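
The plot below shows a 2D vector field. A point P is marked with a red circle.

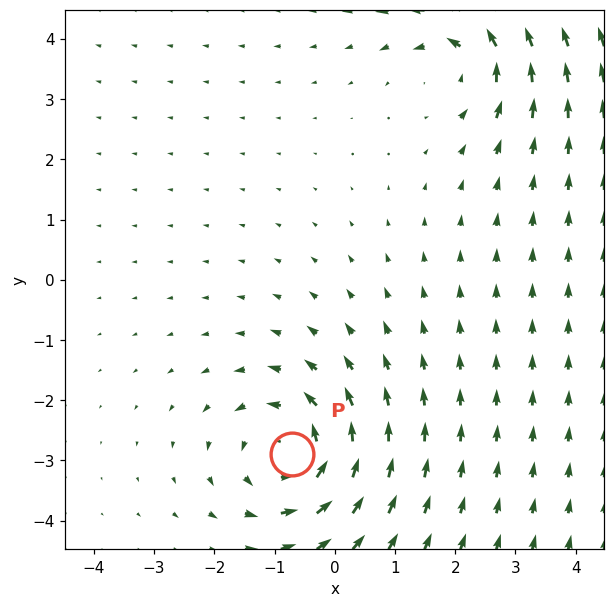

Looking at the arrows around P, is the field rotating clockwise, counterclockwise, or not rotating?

counterclockwise

Near P at (-0.7, -2.9) the arrows circulate counterclockwise. The curl (z-component) there is about +3; positive curl means counterclockwise rotation.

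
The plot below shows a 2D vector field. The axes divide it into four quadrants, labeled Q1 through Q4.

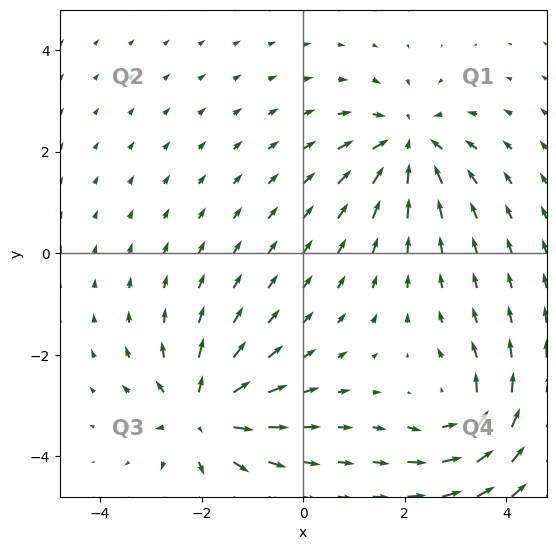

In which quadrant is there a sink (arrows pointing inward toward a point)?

Q1

The sink sits at approximately (2.1, 2.2), which lies in quadrant Q1. The divergence there is about -5, negative as expected for a sink.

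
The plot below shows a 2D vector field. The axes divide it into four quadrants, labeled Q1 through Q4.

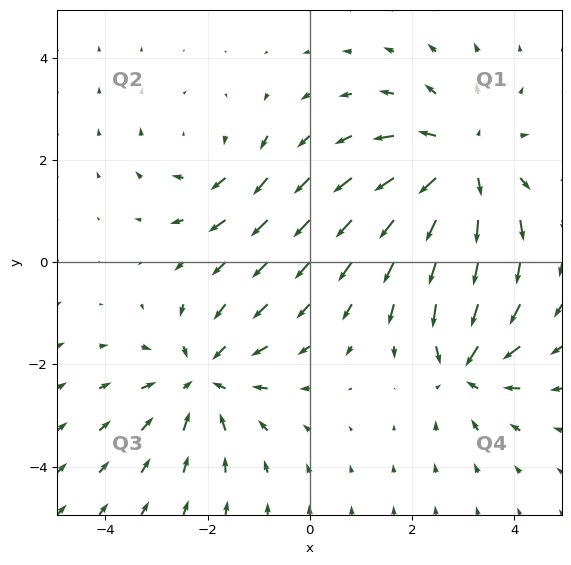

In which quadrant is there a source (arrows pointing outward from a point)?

The source sits at approximately (3.0, 1.9), which lies in quadrant Q1. The divergence there is about +4, positive as expected for a source.

Q1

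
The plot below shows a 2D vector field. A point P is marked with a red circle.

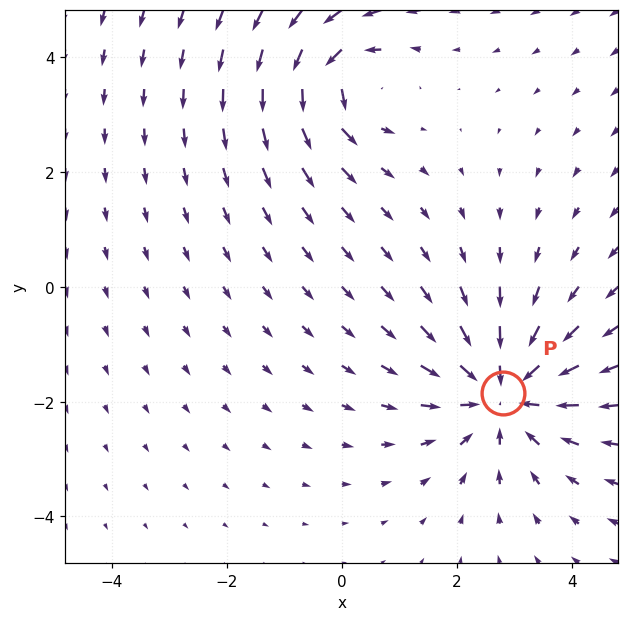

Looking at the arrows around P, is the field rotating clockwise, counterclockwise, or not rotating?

not rotating

Near P at (2.8, -1.9) the arrows show no circulation. The curl there is ≈0.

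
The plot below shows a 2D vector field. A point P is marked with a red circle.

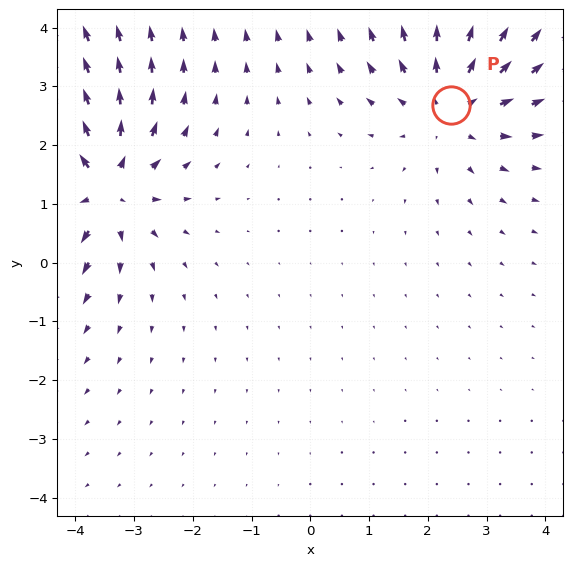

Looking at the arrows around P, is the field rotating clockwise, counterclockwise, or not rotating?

not rotating

Near P at (2.4, 2.7) the arrows show no circulation. The curl there is ≈0.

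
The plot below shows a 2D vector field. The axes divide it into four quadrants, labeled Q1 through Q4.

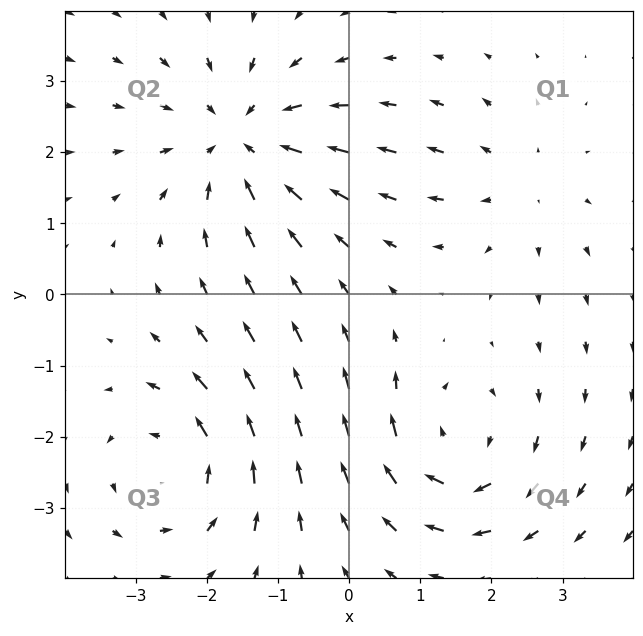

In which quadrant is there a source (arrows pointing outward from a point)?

Q1

The source sits at approximately (2.4, 1.5), which lies in quadrant Q1. The divergence there is about +2, positive as expected for a source.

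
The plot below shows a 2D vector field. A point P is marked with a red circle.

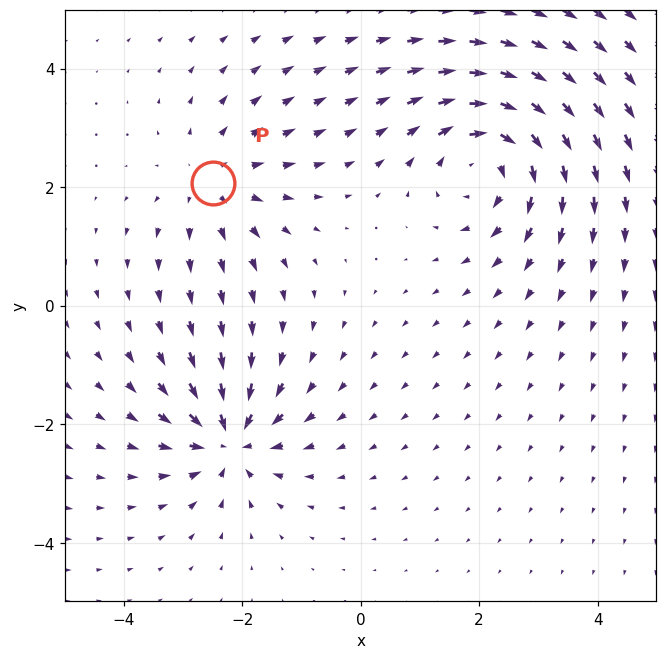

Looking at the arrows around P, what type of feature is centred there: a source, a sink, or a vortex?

At P (-2.5, 2.1) the arrows spread outward. Divergence about +3, curl ≈0 — positive divergence with near-zero curl is a source.

source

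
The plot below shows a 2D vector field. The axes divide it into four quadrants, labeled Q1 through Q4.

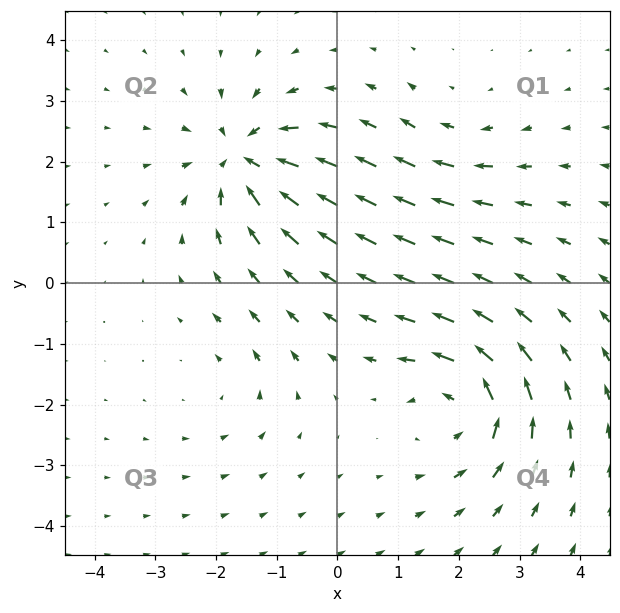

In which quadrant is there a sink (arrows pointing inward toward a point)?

The sink sits at approximately (-1.5, 2.0), which lies in quadrant Q2. The divergence there is about -6, negative as expected for a sink.

Q2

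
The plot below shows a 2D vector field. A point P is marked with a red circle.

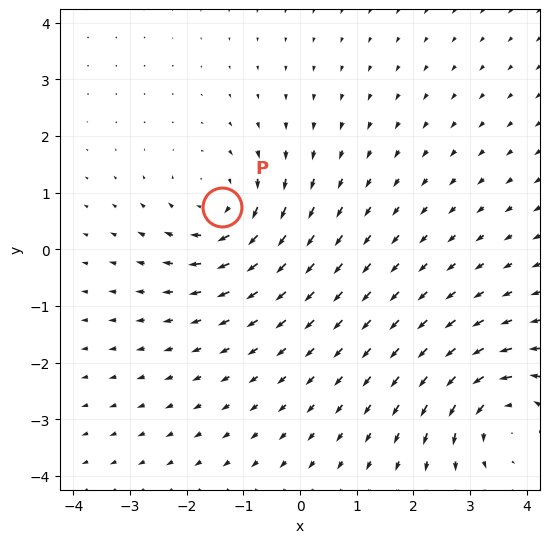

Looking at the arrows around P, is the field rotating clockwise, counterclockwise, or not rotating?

Near P at (-1.4, 0.8) the arrows circulate clockwise. The curl (z-component) there is about -5; negative curl means clockwise rotation.

clockwise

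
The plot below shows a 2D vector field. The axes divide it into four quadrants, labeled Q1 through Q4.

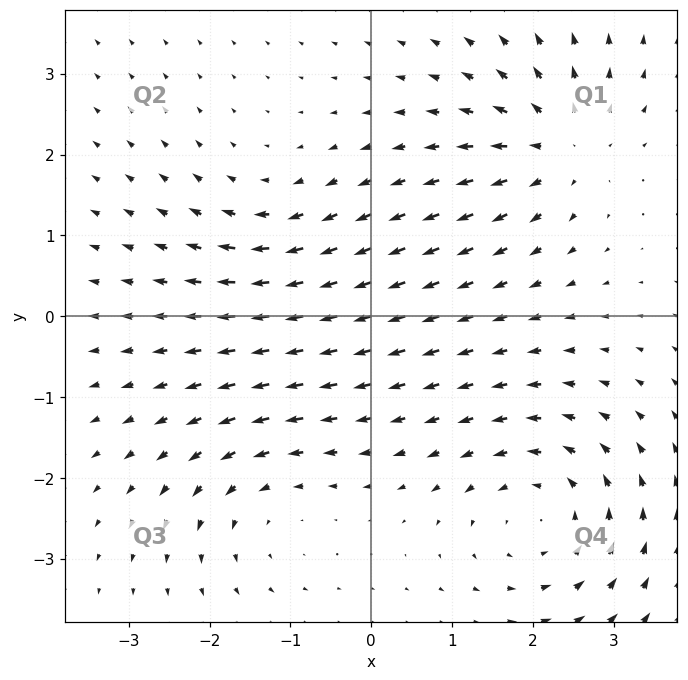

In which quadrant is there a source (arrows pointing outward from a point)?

Q1

The source sits at approximately (2.3, 2.1), which lies in quadrant Q1. The divergence there is about +5, positive as expected for a source.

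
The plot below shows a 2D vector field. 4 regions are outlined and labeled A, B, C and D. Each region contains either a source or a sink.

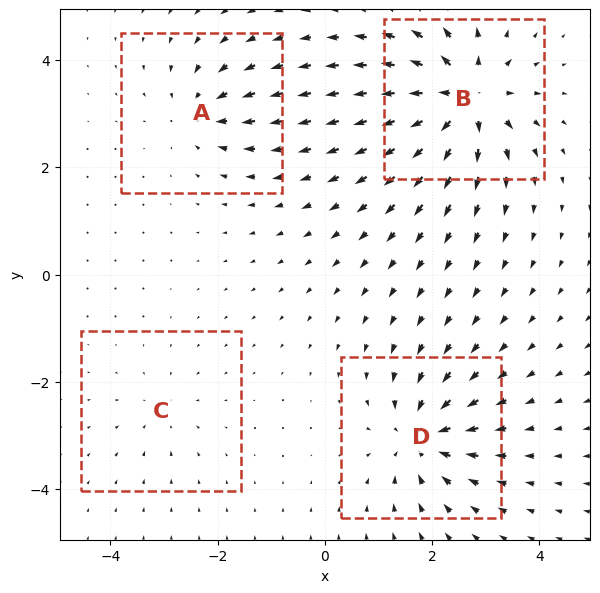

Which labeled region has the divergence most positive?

B

Divergence at each region's feature centre — A: about -4, B: about +8, C: about -2, D: about -6. Region B is most positive.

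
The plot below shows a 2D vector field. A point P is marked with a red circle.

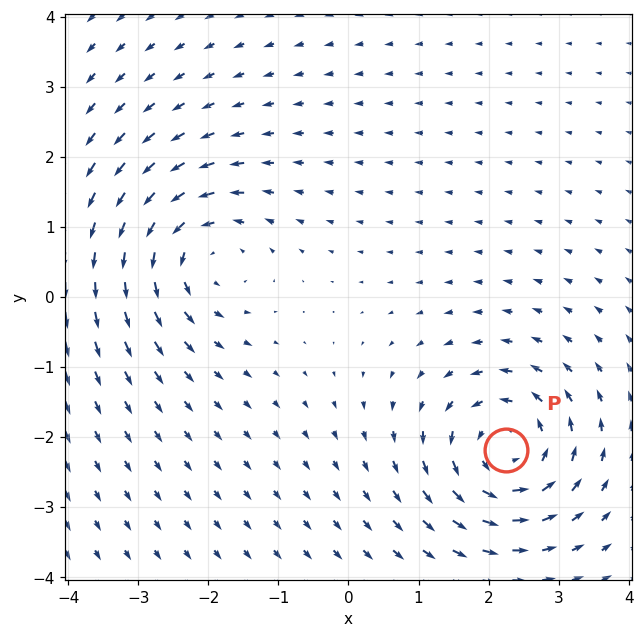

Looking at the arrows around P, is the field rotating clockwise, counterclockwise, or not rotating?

Near P at (2.3, -2.2) the arrows circulate counterclockwise. The curl (z-component) there is about +6; positive curl means counterclockwise rotation.

counterclockwise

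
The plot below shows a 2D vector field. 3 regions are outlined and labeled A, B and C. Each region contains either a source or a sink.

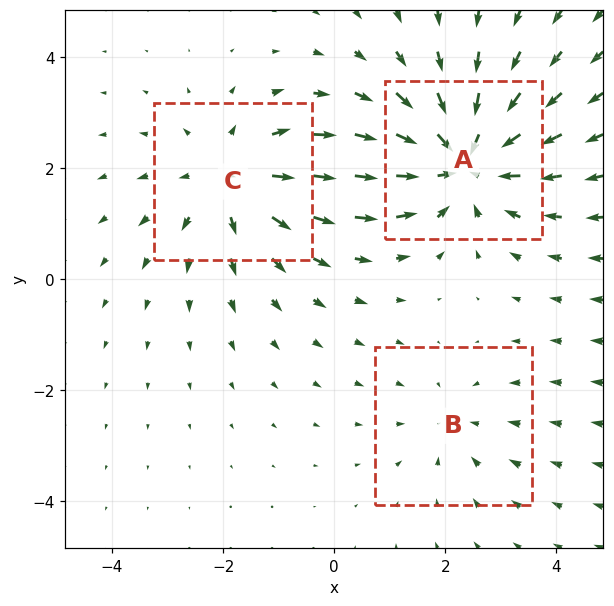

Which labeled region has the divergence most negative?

Divergence at each region's feature centre — A: about -4, B: about -2, C: about +3. Region A is most negative.

A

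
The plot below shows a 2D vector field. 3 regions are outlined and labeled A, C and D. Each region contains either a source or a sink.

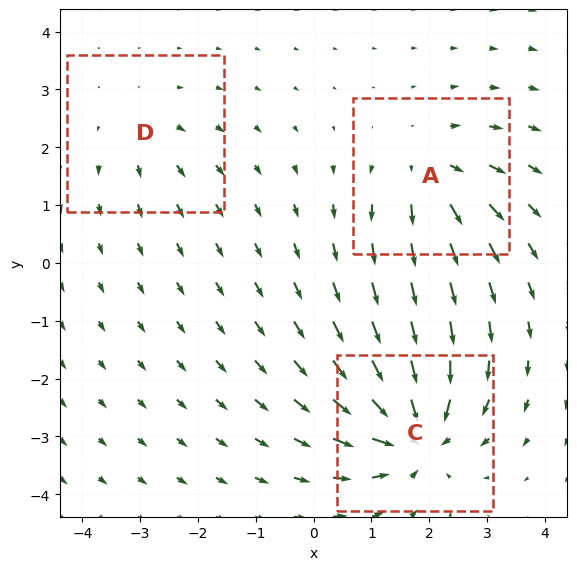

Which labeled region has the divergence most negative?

C

Divergence at each region's feature centre — A: about +4, C: about -5, D: about +2. Region C is most negative.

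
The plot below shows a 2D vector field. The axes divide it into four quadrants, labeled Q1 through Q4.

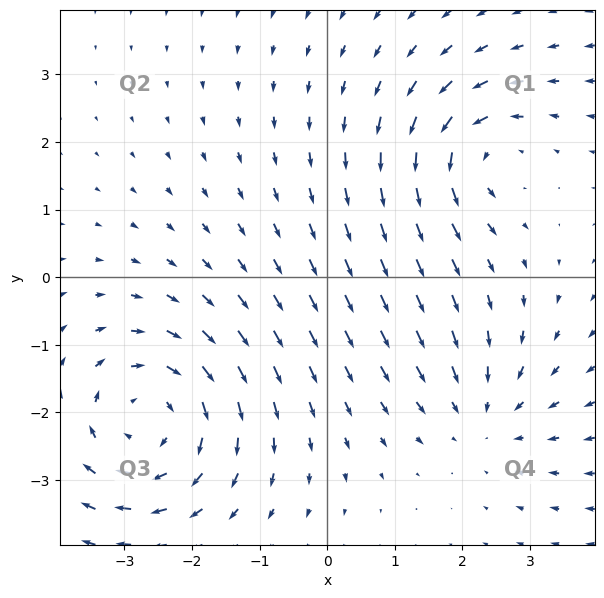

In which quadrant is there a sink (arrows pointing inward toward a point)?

Q4

The sink sits at approximately (2.3, -2.0), which lies in quadrant Q4. The divergence there is about -2, negative as expected for a sink.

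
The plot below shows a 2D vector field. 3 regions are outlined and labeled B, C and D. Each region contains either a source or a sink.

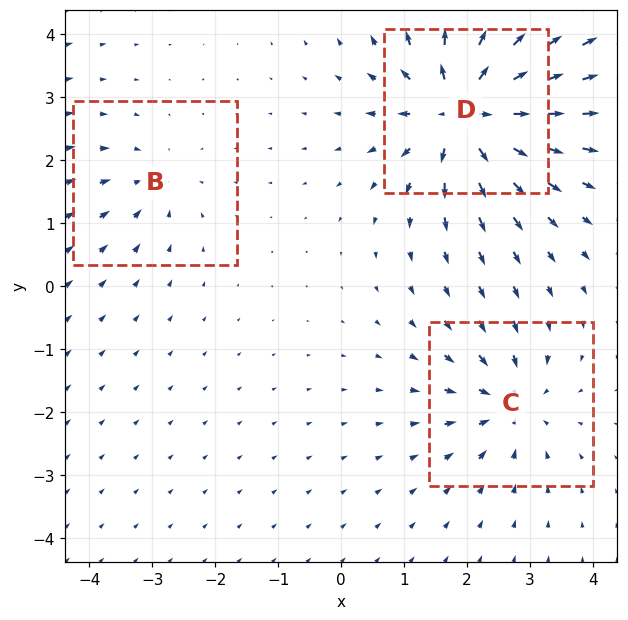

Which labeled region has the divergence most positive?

Divergence at each region's feature centre — B: about -2, C: about -4, D: about +7. Region D is most positive.

D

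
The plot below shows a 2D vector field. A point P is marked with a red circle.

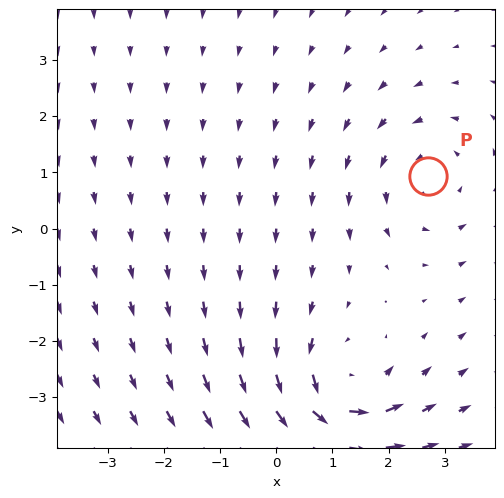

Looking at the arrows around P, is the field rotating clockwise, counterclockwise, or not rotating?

Near P at (2.7, 0.9) the arrows circulate counterclockwise. The curl (z-component) there is about +3; positive curl means counterclockwise rotation.

counterclockwise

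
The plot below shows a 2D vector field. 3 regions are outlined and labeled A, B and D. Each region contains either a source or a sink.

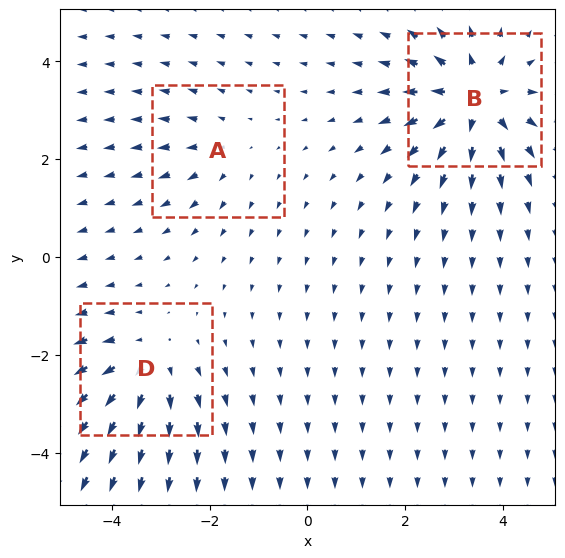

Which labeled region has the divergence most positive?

B

Divergence at each region's feature centre — A: about +2, B: about +5, D: about +4. Region B is most positive.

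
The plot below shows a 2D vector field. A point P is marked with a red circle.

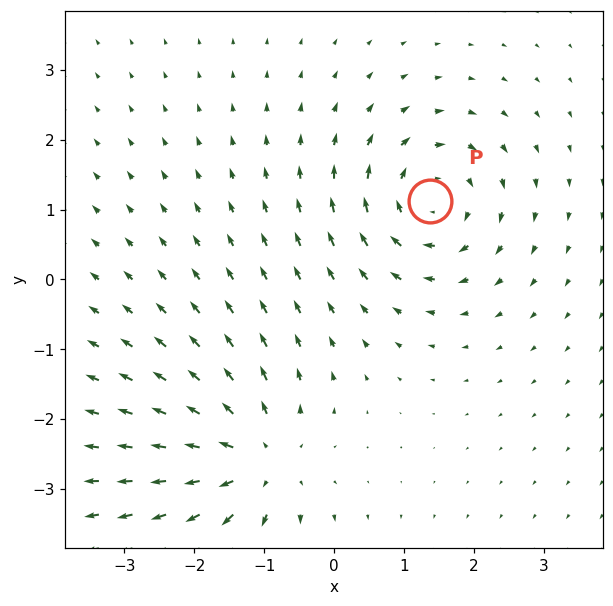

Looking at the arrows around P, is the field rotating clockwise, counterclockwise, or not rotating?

Near P at (1.4, 1.1) the arrows circulate clockwise. The curl (z-component) there is about -5; negative curl means clockwise rotation.

clockwise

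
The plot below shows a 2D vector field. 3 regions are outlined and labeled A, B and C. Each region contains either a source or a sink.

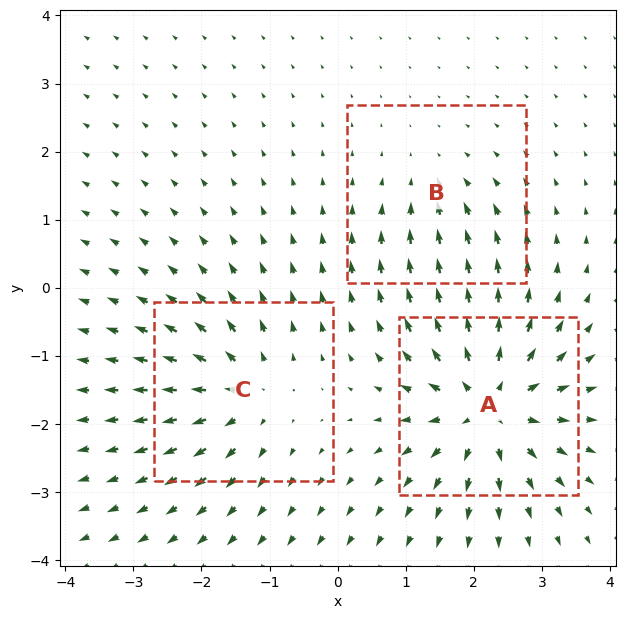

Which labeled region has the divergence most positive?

Divergence at each region's feature centre — A: about +6, B: about -2, C: about +4. Region A is most positive.

A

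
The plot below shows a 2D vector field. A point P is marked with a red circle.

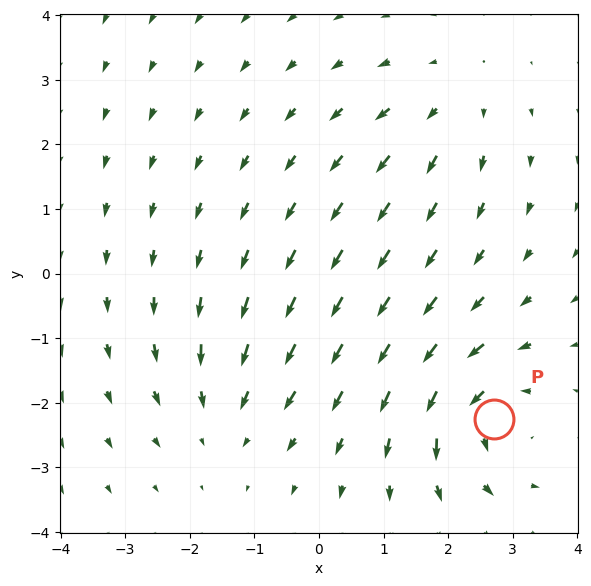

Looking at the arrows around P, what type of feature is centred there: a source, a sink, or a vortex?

At P (2.7, -2.3) the arrows circulate counterclockwise. Divergence ≈0, curl about +6 — near-zero divergence with nonzero curl is a vortex.

vortex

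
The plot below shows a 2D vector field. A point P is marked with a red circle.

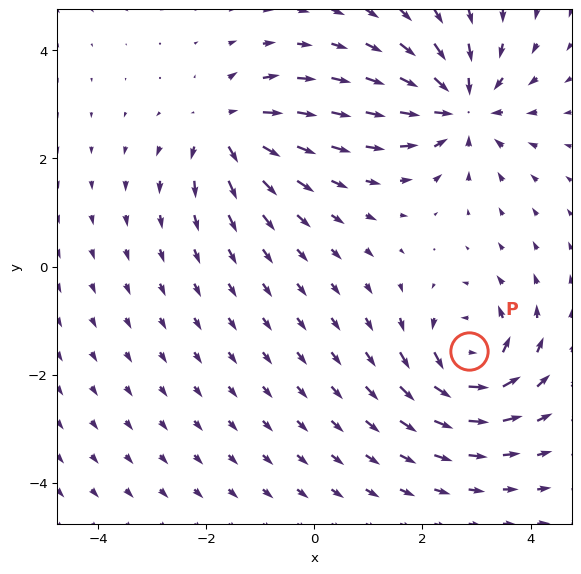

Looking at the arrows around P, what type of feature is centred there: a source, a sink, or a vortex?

vortex

At P (2.9, -1.6) the arrows circulate counterclockwise. Divergence ≈0, curl about +6 — near-zero divergence with nonzero curl is a vortex.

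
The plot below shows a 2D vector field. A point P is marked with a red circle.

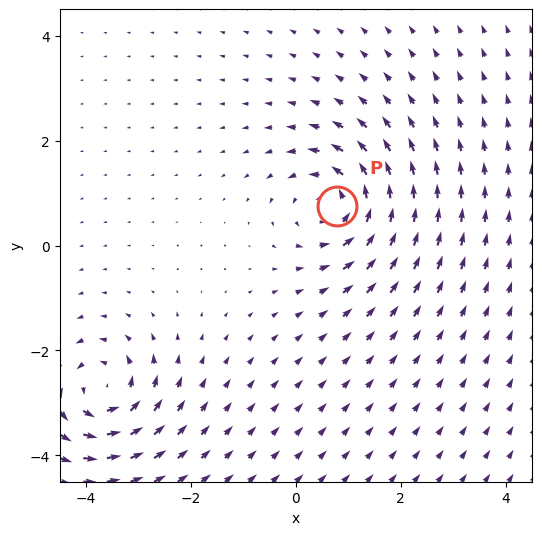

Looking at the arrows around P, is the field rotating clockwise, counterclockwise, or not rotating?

counterclockwise

Near P at (0.8, 0.8) the arrows circulate counterclockwise. The curl (z-component) there is about +5; positive curl means counterclockwise rotation.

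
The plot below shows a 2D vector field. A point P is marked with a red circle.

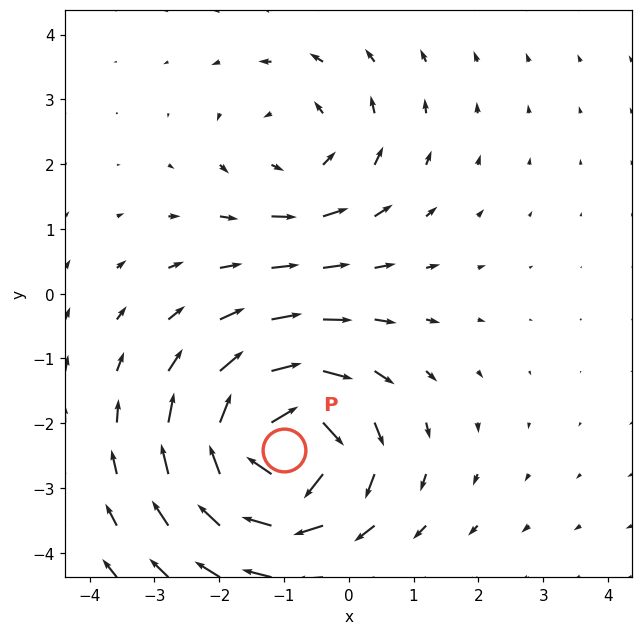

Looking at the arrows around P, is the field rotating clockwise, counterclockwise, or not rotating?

Near P at (-1.0, -2.4) the arrows circulate clockwise. The curl (z-component) there is about -6; negative curl means clockwise rotation.

clockwise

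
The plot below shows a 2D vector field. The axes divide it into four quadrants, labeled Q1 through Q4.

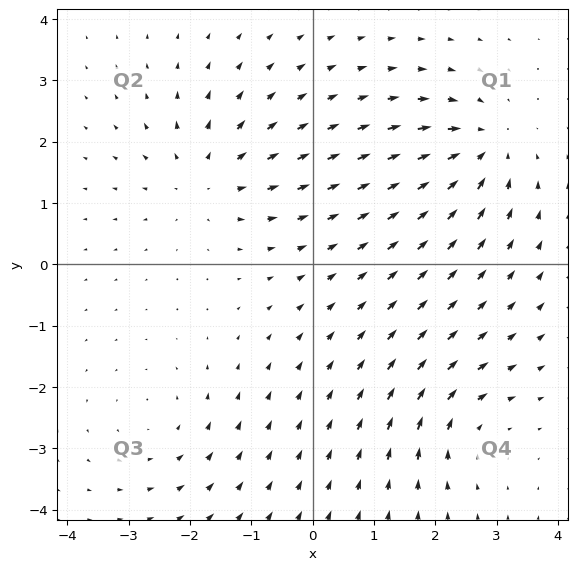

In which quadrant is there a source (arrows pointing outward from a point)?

The source sits at approximately (-1.7, 1.4), which lies in quadrant Q2. The divergence there is about +4, positive as expected for a source.

Q2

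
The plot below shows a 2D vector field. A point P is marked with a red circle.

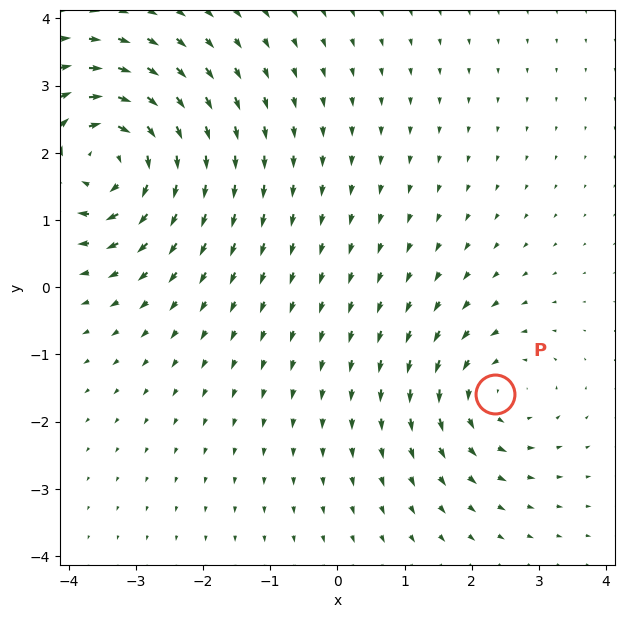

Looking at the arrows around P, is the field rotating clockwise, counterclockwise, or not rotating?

Near P at (2.3, -1.6) the arrows circulate counterclockwise. The curl (z-component) there is about +3; positive curl means counterclockwise rotation.

counterclockwise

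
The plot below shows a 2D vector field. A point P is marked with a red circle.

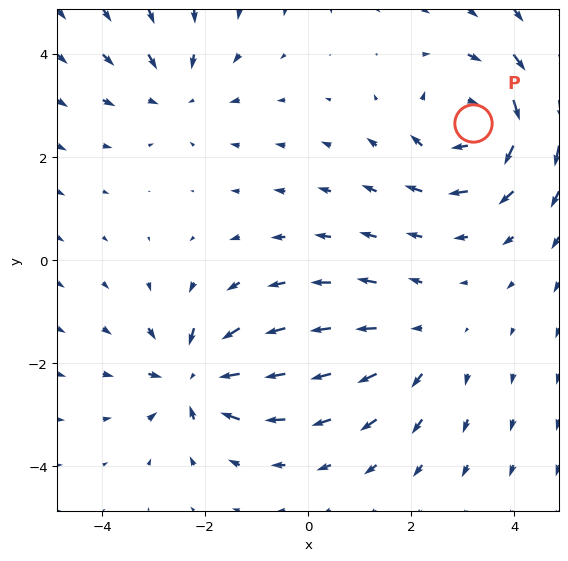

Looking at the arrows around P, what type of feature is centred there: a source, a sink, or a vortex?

At P (3.2, 2.6) the arrows circulate clockwise. Divergence ≈0, curl about -5 — near-zero divergence with nonzero curl is a vortex.

vortex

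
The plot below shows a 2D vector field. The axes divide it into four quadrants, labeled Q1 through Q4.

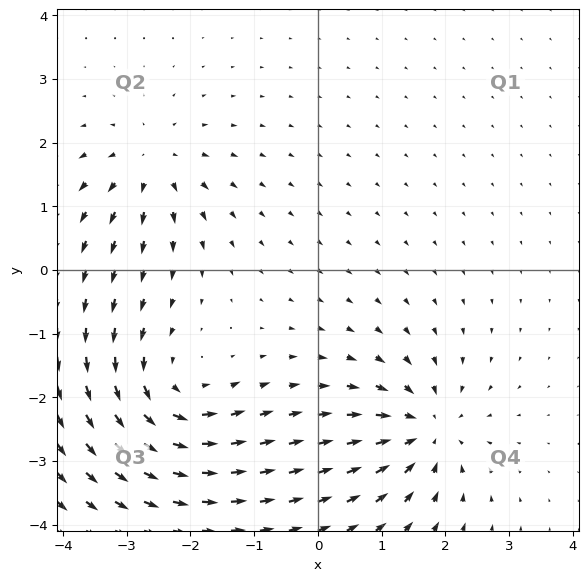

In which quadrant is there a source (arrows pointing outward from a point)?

The source sits at approximately (-2.6, 1.7), which lies in quadrant Q2. The divergence there is about +4, positive as expected for a source.

Q2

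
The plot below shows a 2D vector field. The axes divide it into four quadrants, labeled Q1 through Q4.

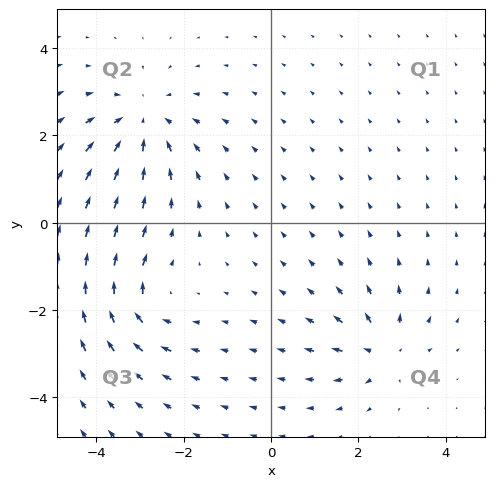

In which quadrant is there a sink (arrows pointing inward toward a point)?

Q2

The sink sits at approximately (-2.9, 2.3), which lies in quadrant Q2. The divergence there is about -4, negative as expected for a sink.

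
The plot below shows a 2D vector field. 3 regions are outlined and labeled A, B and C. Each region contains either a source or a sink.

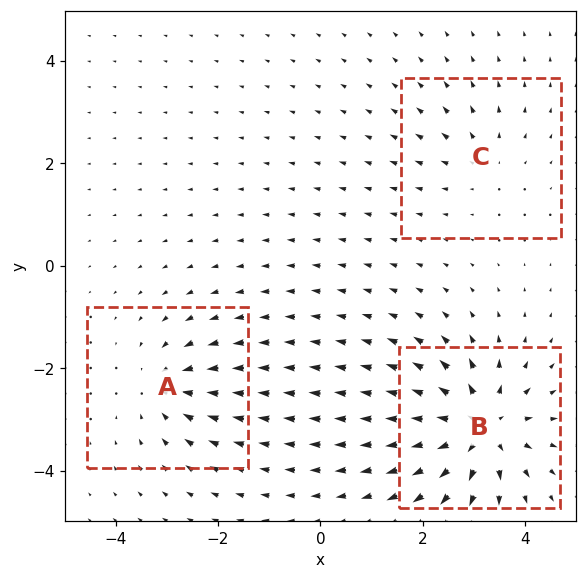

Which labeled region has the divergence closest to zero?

C

Divergence at each region's feature centre — A: about -3, B: about +6, C: about +2. Region C is closest to zero.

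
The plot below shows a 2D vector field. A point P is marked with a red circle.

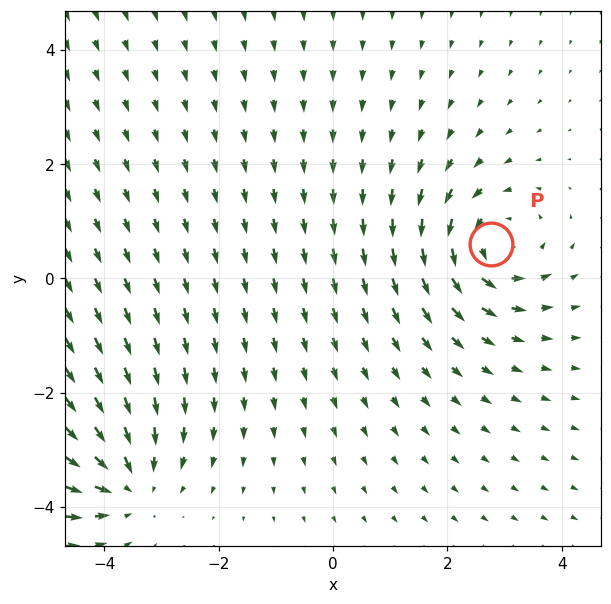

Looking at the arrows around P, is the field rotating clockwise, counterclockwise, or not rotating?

counterclockwise

Near P at (2.8, 0.6) the arrows circulate counterclockwise. The curl (z-component) there is about +5; positive curl means counterclockwise rotation.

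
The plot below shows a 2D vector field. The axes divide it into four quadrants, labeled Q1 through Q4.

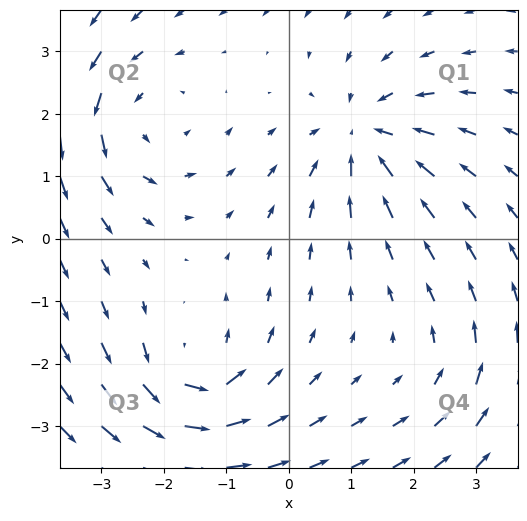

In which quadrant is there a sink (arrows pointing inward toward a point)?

Q1

The sink sits at approximately (1.2, 1.6), which lies in quadrant Q1. The divergence there is about -5, negative as expected for a sink.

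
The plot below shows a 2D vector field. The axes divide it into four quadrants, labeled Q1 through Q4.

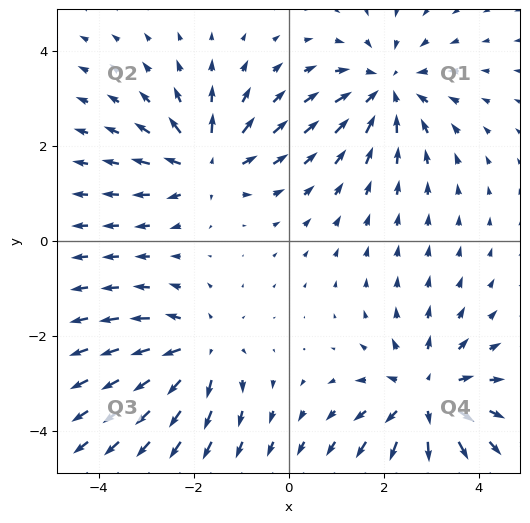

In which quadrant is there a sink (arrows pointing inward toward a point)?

The sink sits at approximately (2.1, 3.2), which lies in quadrant Q1. The divergence there is about -4, negative as expected for a sink.

Q1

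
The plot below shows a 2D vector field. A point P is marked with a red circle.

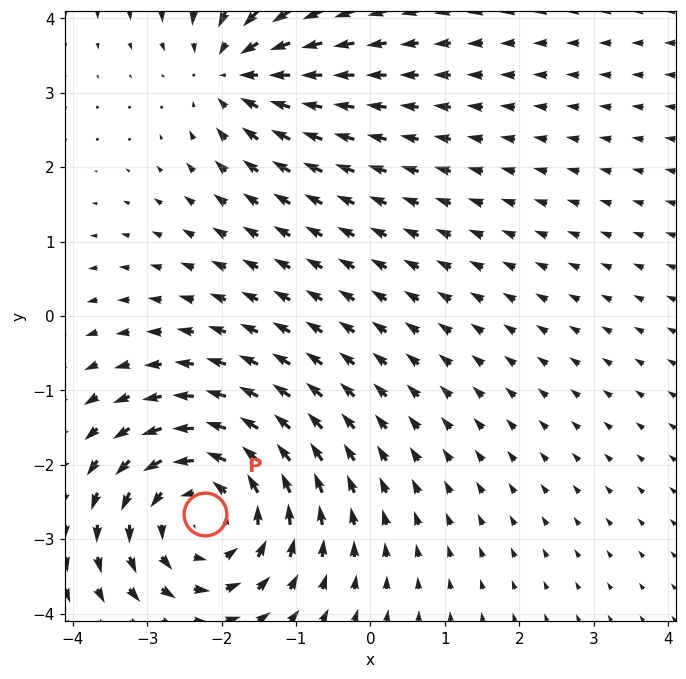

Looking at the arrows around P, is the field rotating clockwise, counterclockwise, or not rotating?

Near P at (-2.2, -2.7) the arrows circulate counterclockwise. The curl (z-component) there is about +4; positive curl means counterclockwise rotation.

counterclockwise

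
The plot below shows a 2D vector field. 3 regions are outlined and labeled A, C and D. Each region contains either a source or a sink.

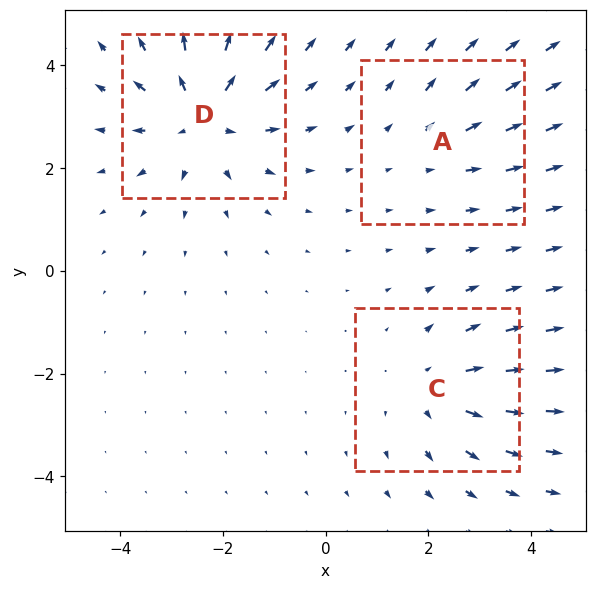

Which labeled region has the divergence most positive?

Divergence at each region's feature centre — A: about +2, C: about +3, D: about +4. Region D is most positive.

D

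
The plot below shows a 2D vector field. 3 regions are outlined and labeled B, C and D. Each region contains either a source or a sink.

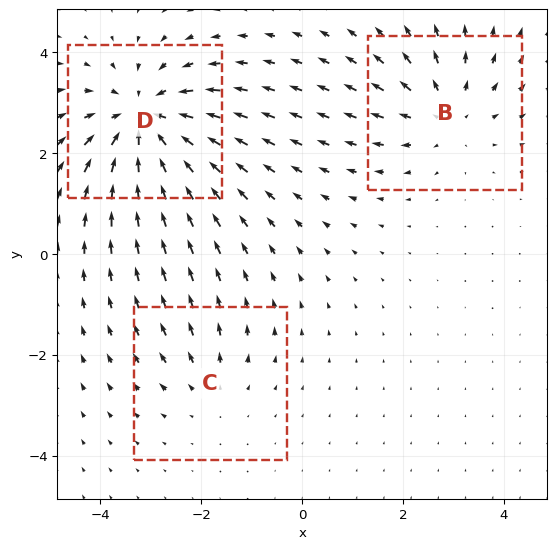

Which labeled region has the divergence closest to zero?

Divergence at each region's feature centre — B: about +3, C: about +2, D: about -4. Region C is closest to zero.

C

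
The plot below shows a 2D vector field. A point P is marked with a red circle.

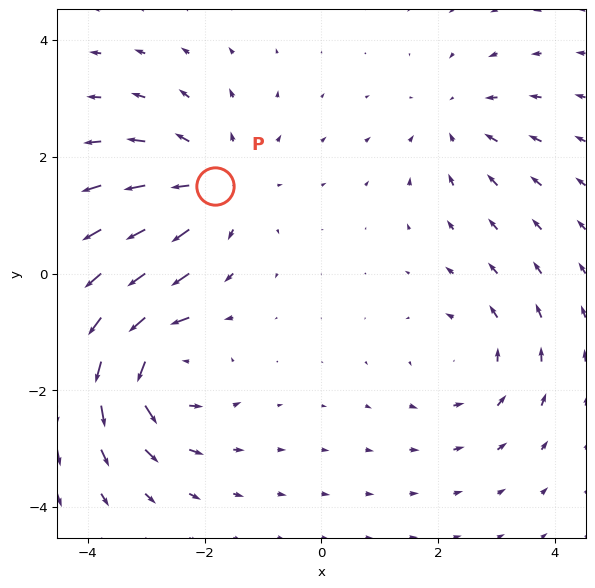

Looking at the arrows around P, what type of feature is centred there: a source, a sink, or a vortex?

source

At P (-1.8, 1.5) the arrows spread outward. Divergence about +3, curl ≈0 — positive divergence with near-zero curl is a source.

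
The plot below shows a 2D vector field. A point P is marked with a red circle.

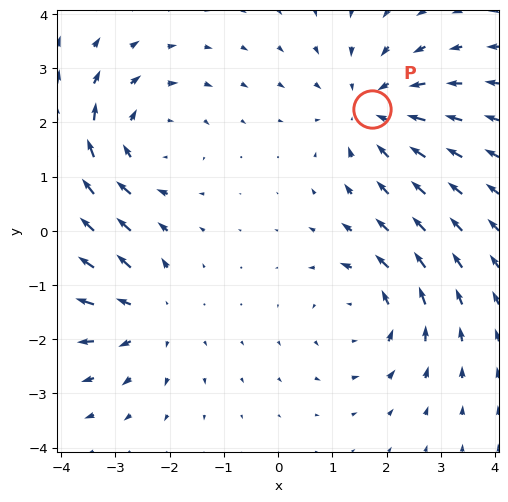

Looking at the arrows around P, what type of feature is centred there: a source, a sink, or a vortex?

At P (1.7, 2.2) the arrows converge inward. Divergence about -4, curl ≈0 — negative divergence with near-zero curl is a sink.

sink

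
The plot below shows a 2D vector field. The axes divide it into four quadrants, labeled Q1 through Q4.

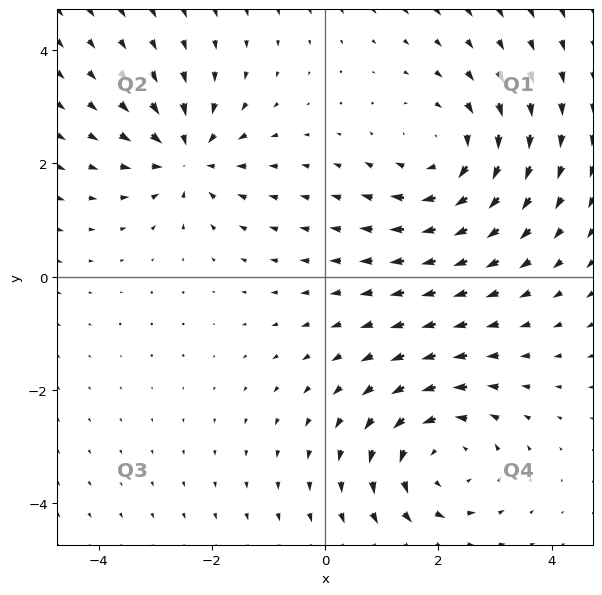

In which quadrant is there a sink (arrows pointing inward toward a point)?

Q2

The sink sits at approximately (-2.4, 2.1), which lies in quadrant Q2. The divergence there is about -5, negative as expected for a sink.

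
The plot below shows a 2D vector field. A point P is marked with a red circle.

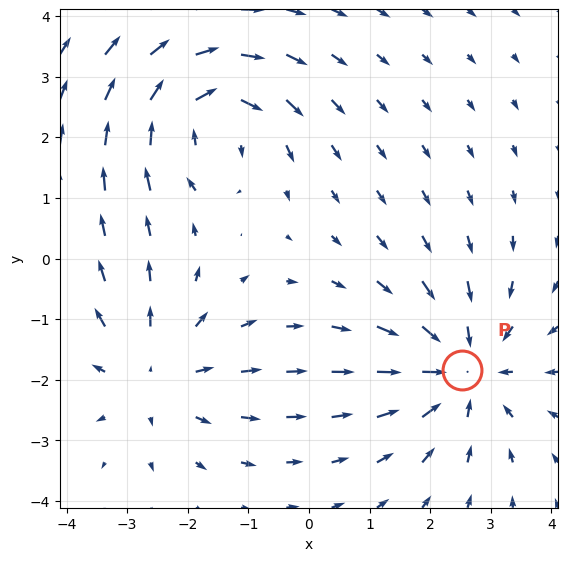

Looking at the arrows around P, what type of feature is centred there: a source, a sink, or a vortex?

At P (2.5, -1.8) the arrows converge inward. Divergence about -4, curl ≈0 — negative divergence with near-zero curl is a sink.

sink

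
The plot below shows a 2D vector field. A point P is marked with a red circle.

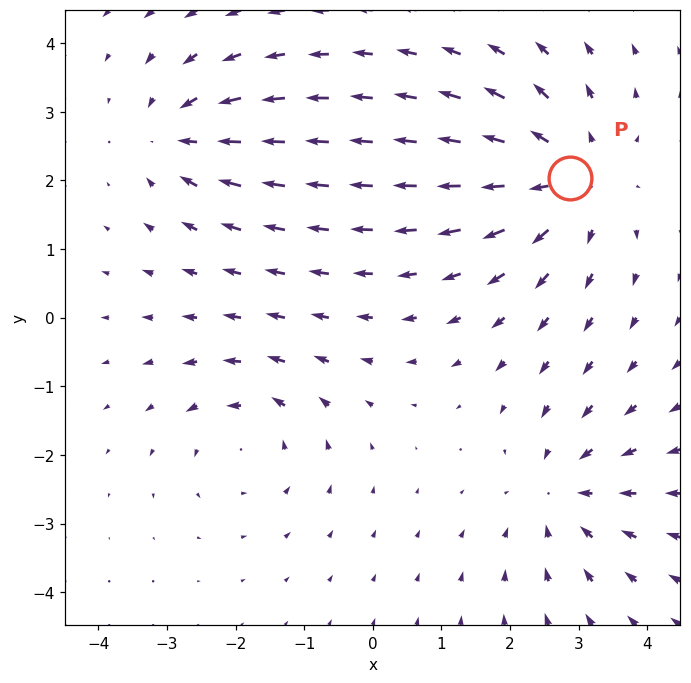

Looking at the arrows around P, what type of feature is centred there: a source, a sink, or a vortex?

source

At P (2.9, 2.0) the arrows spread outward. Divergence about +4, curl ≈0 — positive divergence with near-zero curl is a source.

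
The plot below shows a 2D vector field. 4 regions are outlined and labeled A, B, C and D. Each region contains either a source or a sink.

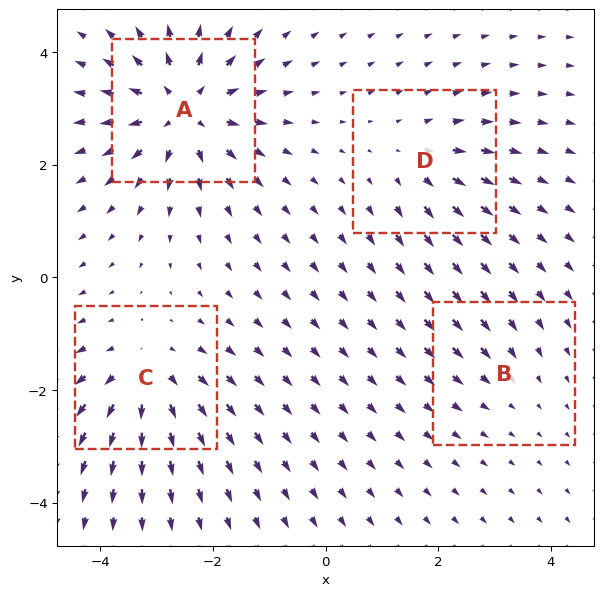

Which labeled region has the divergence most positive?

A

Divergence at each region's feature centre — A: about +8, B: about -2, C: about +5, D: about +4. Region A is most positive.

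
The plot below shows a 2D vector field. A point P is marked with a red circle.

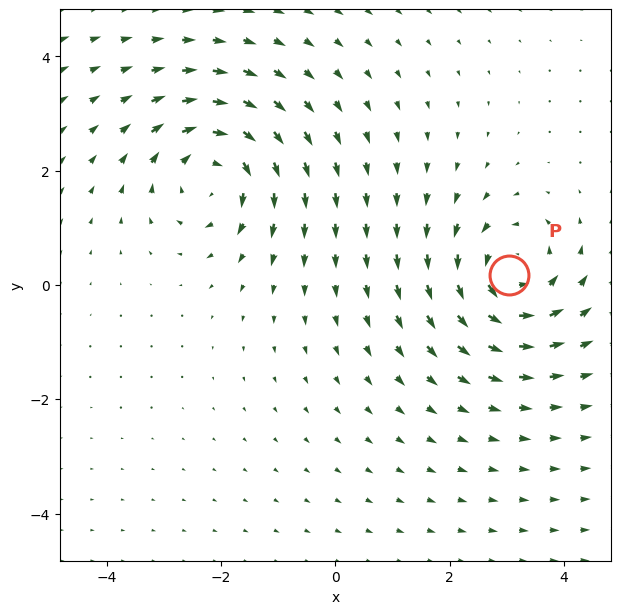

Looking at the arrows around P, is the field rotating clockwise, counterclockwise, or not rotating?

counterclockwise

Near P at (3.0, 0.2) the arrows circulate counterclockwise. The curl (z-component) there is about +5; positive curl means counterclockwise rotation.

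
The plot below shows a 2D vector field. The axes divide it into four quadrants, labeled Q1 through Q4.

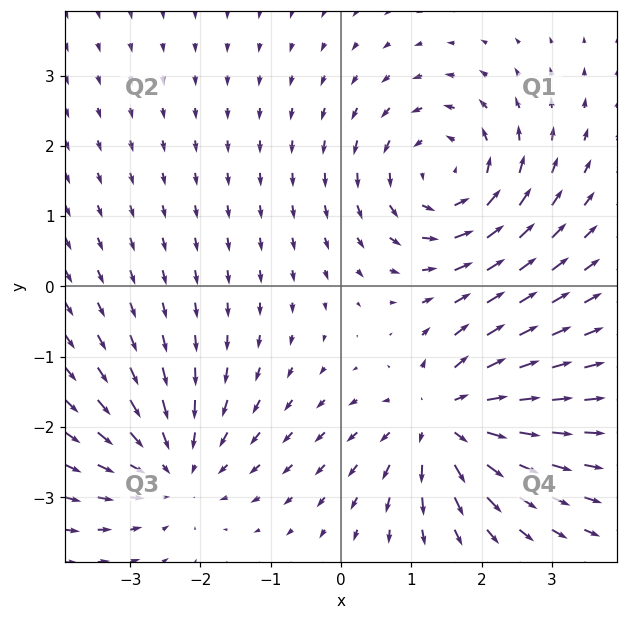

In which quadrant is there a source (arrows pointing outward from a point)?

The source sits at approximately (1.5, -1.9), which lies in quadrant Q4. The divergence there is about +4, positive as expected for a source.

Q4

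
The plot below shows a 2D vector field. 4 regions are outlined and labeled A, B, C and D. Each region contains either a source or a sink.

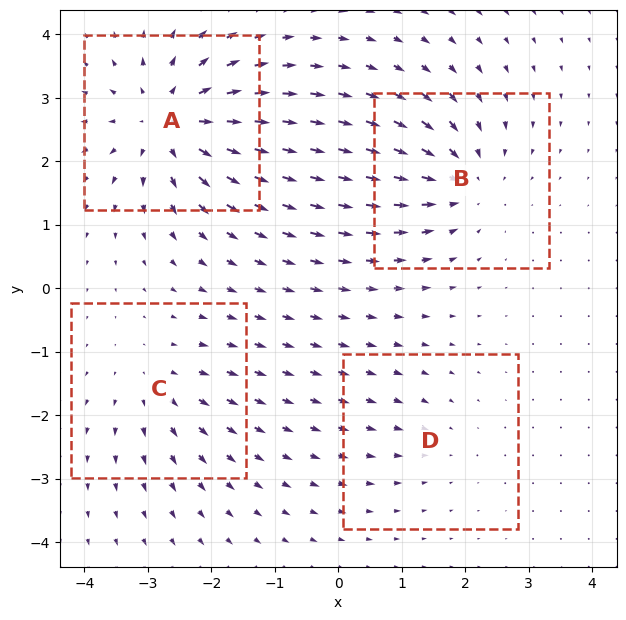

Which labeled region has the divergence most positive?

Divergence at each region's feature centre — A: about +7, B: about -5, C: about +3, D: about -2. Region A is most positive.

A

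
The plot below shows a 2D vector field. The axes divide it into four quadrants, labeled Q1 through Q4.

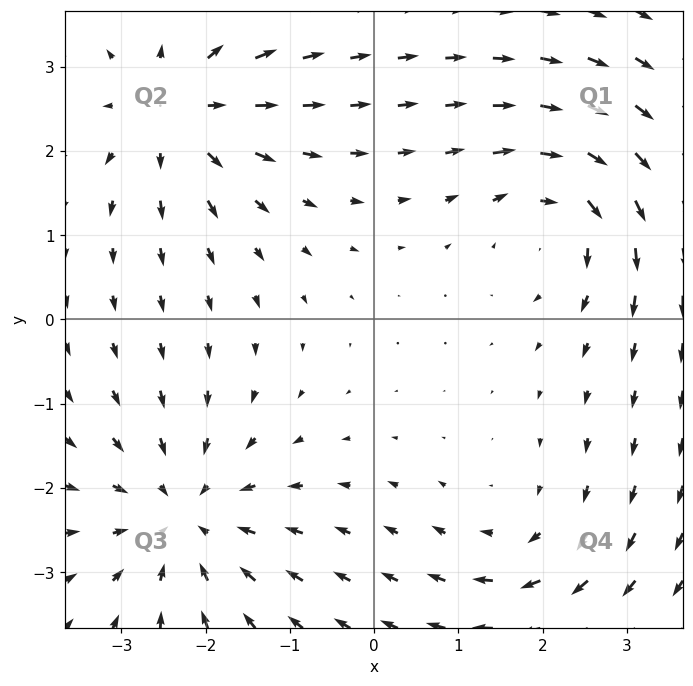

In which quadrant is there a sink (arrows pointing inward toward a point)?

The sink sits at approximately (-2.2, -2.3), which lies in quadrant Q3. The divergence there is about -5, negative as expected for a sink.

Q3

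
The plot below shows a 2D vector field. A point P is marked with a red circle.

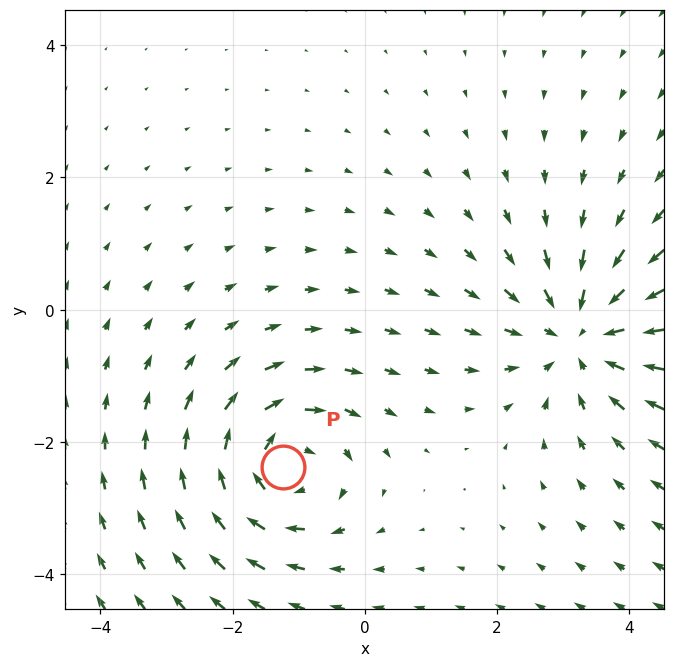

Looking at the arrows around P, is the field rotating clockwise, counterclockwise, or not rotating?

clockwise

Near P at (-1.2, -2.4) the arrows circulate clockwise. The curl (z-component) there is about -4; negative curl means clockwise rotation.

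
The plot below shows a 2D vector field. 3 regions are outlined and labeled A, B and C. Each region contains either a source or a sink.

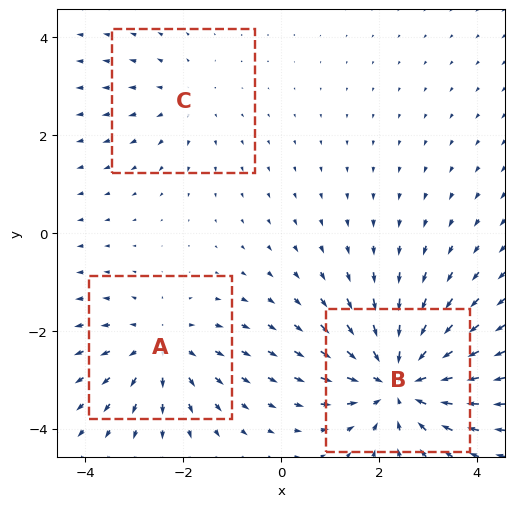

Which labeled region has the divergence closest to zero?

Divergence at each region's feature centre — A: about +3, B: about -5, C: about +2. Region C is closest to zero.

C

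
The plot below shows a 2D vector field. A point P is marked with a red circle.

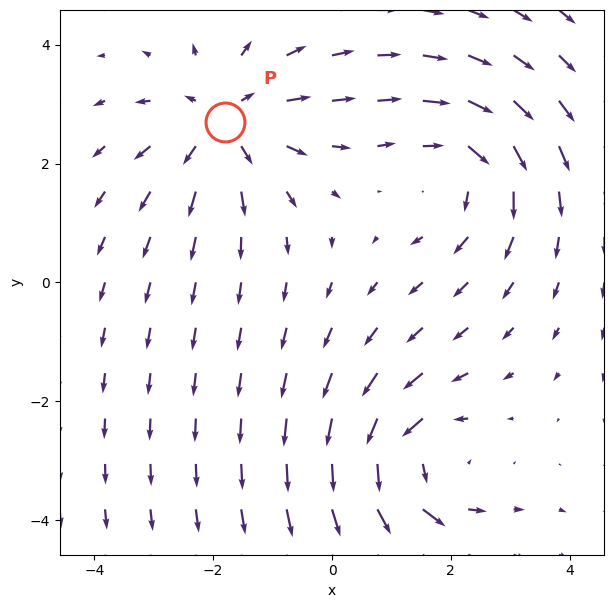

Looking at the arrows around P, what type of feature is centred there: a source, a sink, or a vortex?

At P (-1.8, 2.7) the arrows spread outward. Divergence about +4, curl ≈0 — positive divergence with near-zero curl is a source.

source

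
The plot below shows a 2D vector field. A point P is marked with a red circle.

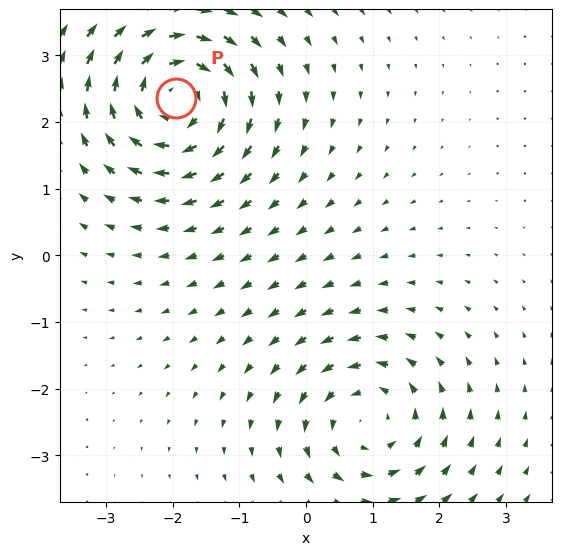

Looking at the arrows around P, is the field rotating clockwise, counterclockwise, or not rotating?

Near P at (-2.0, 2.4) the arrows circulate clockwise. The curl (z-component) there is about -5; negative curl means clockwise rotation.

clockwise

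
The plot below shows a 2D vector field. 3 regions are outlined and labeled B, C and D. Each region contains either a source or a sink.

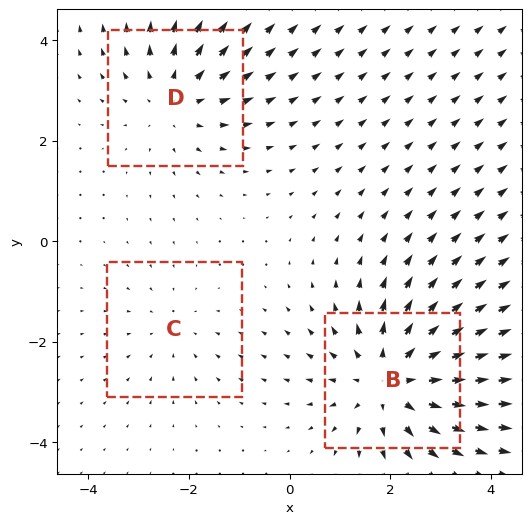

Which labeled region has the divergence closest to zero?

C

Divergence at each region's feature centre — B: about +4, C: about -2, D: about +3. Region C is closest to zero.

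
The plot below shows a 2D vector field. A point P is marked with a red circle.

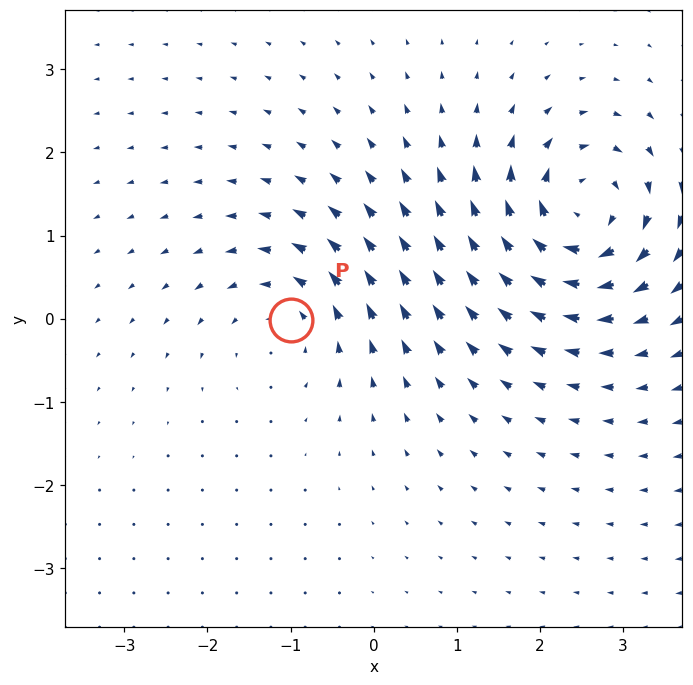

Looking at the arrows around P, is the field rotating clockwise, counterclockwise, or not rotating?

Near P at (-1.0, -0.0) the arrows circulate counterclockwise. The curl (z-component) there is about +4; positive curl means counterclockwise rotation.

counterclockwise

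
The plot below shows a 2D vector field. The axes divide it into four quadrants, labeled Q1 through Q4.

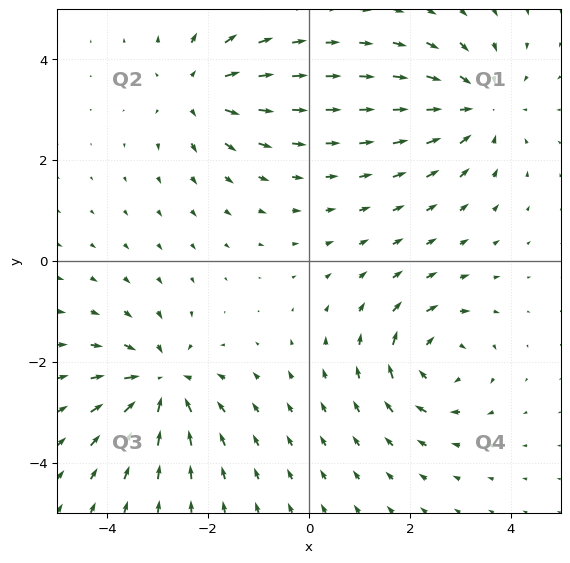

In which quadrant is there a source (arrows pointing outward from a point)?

Q2

The source sits at approximately (-2.2, 3.4), which lies in quadrant Q2. The divergence there is about +4, positive as expected for a source.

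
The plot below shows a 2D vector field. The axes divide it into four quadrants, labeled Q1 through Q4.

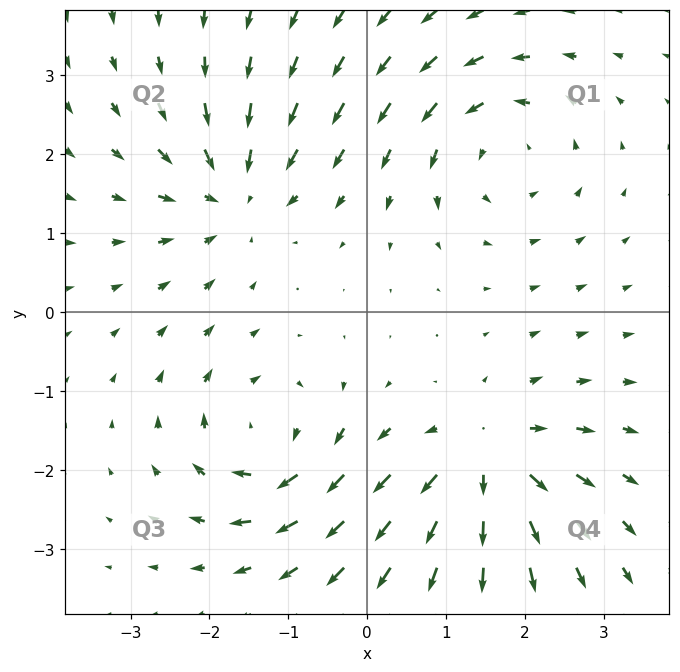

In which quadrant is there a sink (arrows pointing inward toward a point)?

Q2

The sink sits at approximately (-1.7, 1.5), which lies in quadrant Q2. The divergence there is about -5, negative as expected for a sink.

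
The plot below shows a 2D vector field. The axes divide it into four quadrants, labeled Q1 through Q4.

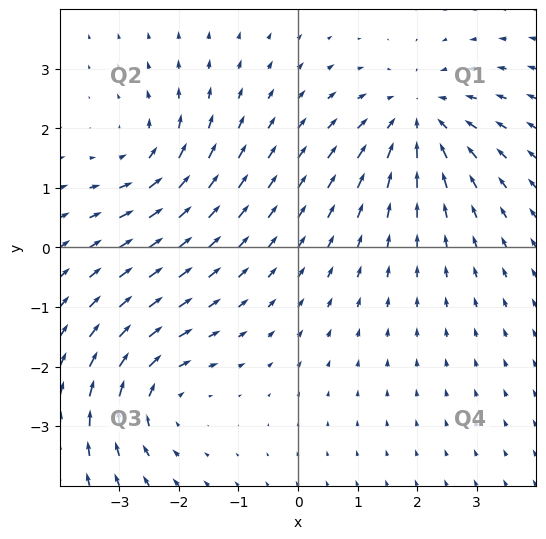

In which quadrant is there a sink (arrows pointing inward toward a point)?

The sink sits at approximately (2.0, 2.2), which lies in quadrant Q1. The divergence there is about -4, negative as expected for a sink.

Q1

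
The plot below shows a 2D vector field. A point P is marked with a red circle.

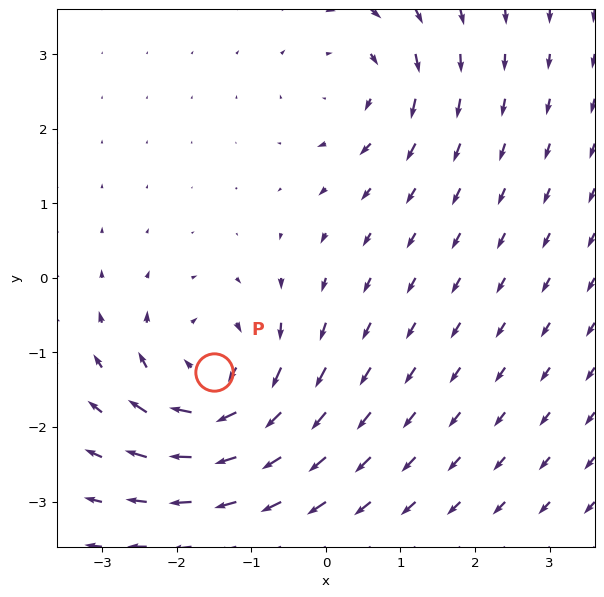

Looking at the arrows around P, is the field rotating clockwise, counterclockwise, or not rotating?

Near P at (-1.5, -1.3) the arrows circulate clockwise. The curl (z-component) there is about -6; negative curl means clockwise rotation.

clockwise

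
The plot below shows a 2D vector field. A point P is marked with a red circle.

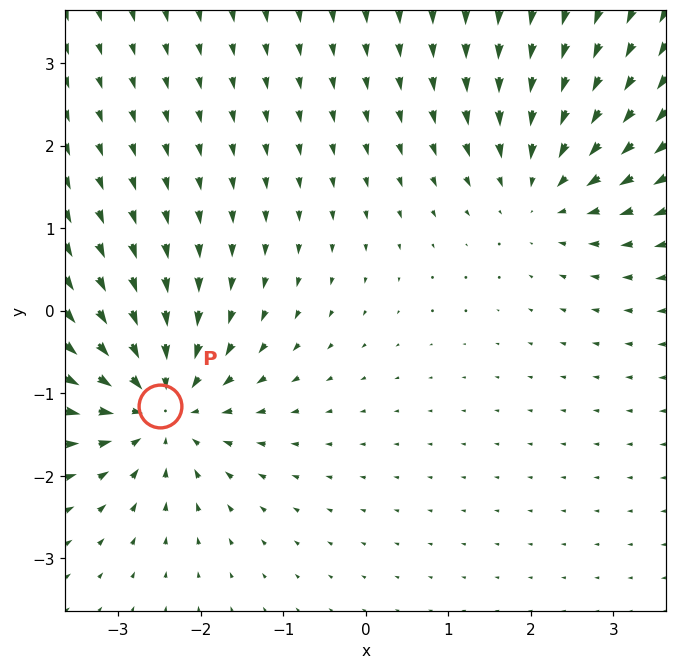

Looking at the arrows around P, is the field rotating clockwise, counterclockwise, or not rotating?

Near P at (-2.5, -1.2) the arrows show no circulation. The curl there is ≈0.

not rotating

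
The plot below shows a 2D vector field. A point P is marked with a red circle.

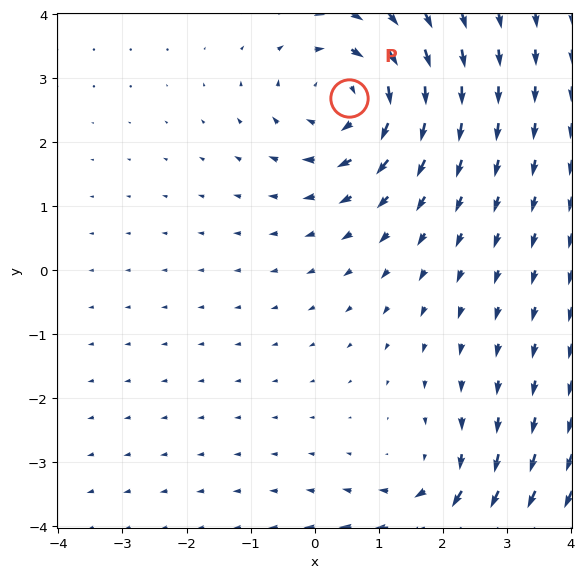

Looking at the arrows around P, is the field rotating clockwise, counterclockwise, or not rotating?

clockwise

Near P at (0.5, 2.7) the arrows circulate clockwise. The curl (z-component) there is about -4; negative curl means clockwise rotation.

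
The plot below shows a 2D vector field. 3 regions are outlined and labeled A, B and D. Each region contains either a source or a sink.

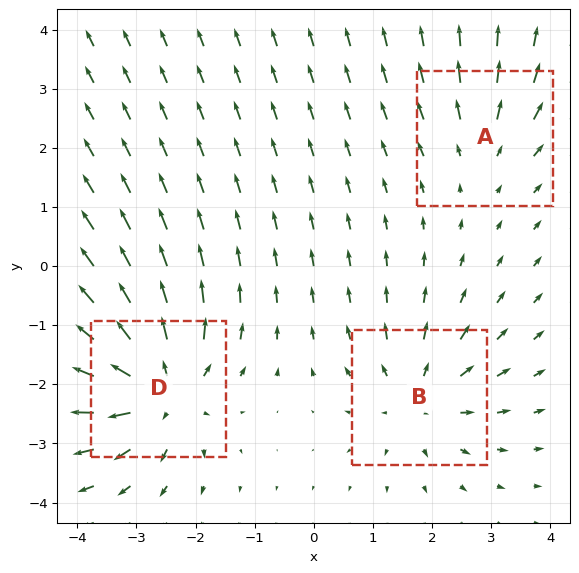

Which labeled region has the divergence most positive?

D

Divergence at each region's feature centre — A: about +2, B: about +3, D: about +5. Region D is most positive.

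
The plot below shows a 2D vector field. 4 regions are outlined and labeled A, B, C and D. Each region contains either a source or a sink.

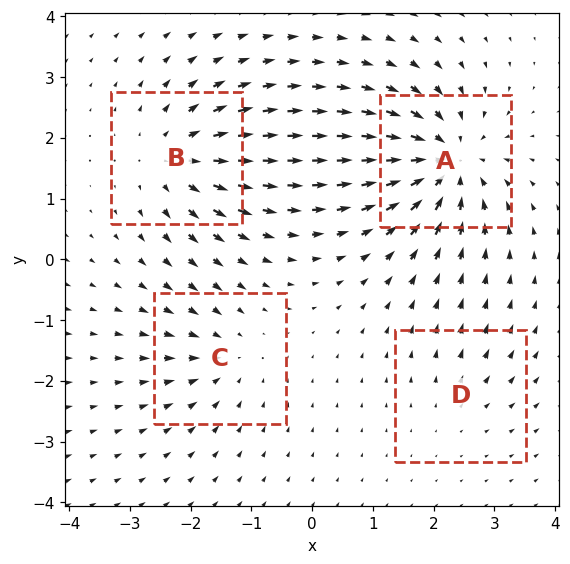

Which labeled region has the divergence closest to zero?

D

Divergence at each region's feature centre — A: about -8, B: about +6, C: about -4, D: about +2. Region D is closest to zero.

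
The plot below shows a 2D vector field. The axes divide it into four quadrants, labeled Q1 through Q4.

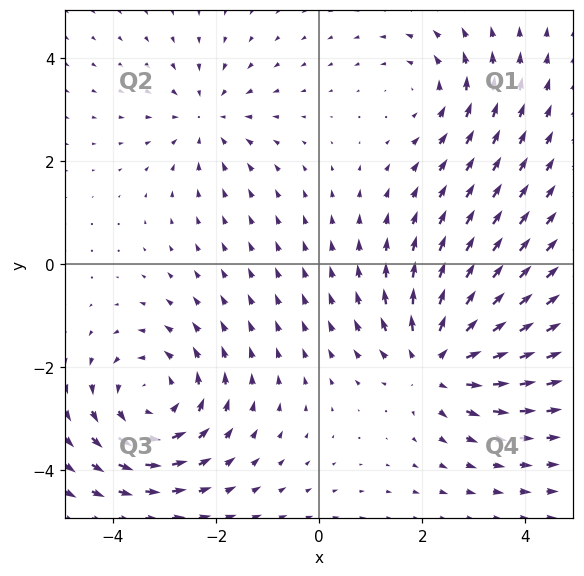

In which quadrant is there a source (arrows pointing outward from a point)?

Q4

The source sits at approximately (2.3, -1.9), which lies in quadrant Q4. The divergence there is about +5, positive as expected for a source.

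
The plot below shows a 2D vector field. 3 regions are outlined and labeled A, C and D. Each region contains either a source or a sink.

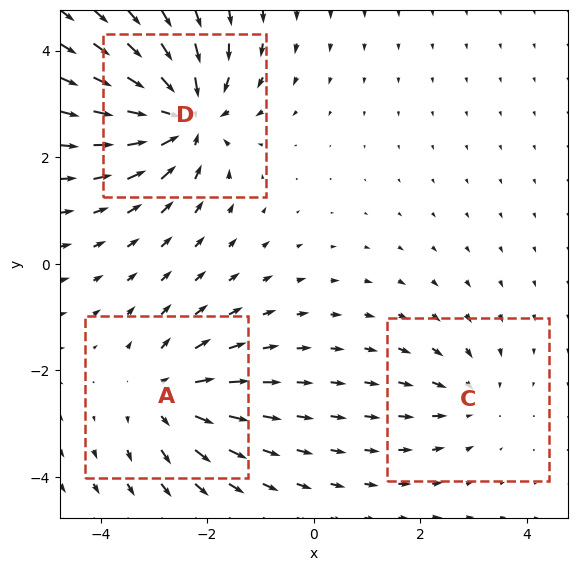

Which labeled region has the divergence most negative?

D

Divergence at each region's feature centre — A: about +3, C: about -2, D: about -5. Region D is most negative.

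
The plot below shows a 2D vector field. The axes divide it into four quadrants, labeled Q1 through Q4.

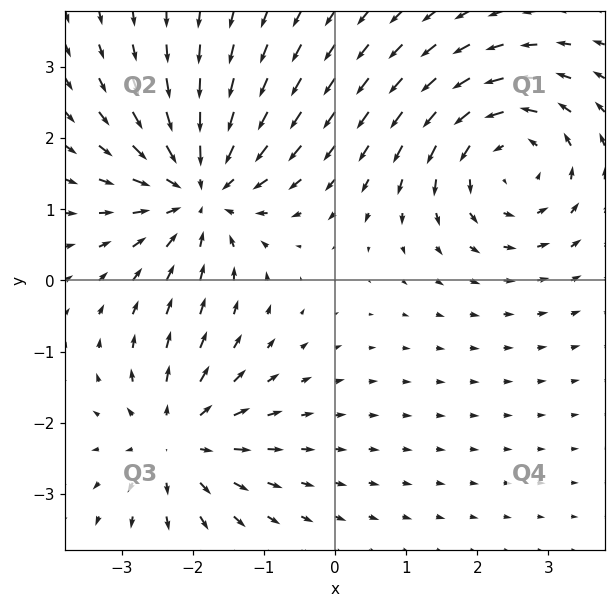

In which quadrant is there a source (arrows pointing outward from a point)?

Q3

The source sits at approximately (-2.2, -2.3), which lies in quadrant Q3. The divergence there is about +3, positive as expected for a source.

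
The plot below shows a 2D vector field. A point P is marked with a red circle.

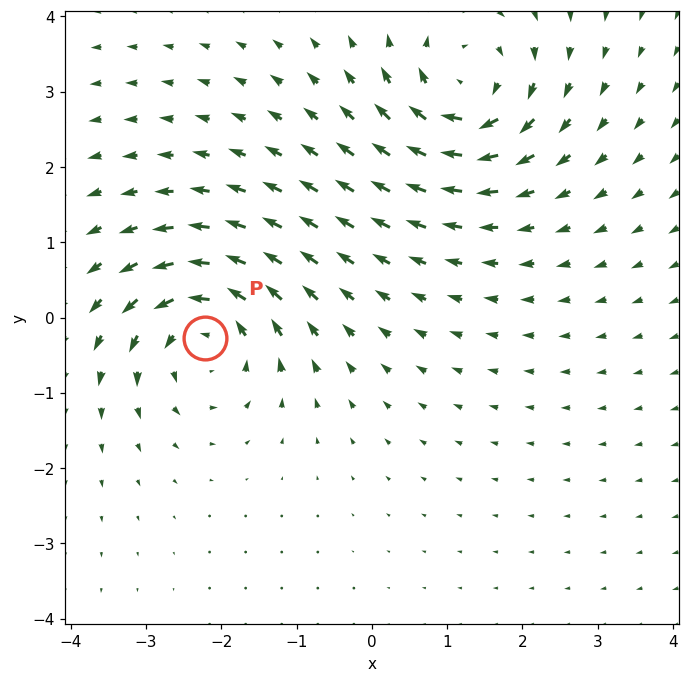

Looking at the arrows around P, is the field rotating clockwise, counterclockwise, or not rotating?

Near P at (-2.2, -0.3) the arrows circulate counterclockwise. The curl (z-component) there is about +4; positive curl means counterclockwise rotation.

counterclockwise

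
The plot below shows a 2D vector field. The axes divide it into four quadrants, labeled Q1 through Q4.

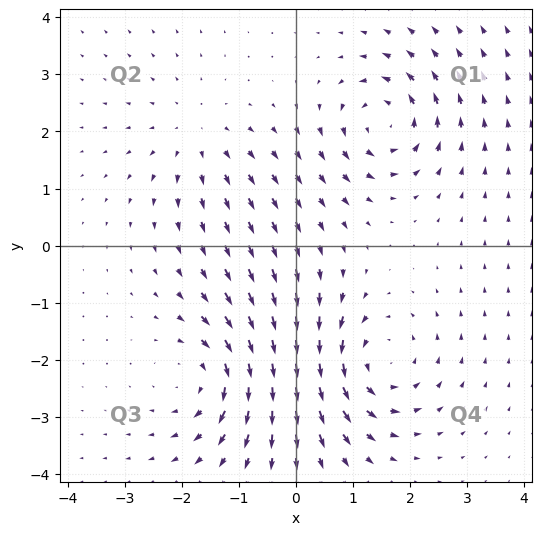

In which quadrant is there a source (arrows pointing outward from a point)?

The source sits at approximately (-1.7, 1.9), which lies in quadrant Q2. The divergence there is about +3, positive as expected for a source.

Q2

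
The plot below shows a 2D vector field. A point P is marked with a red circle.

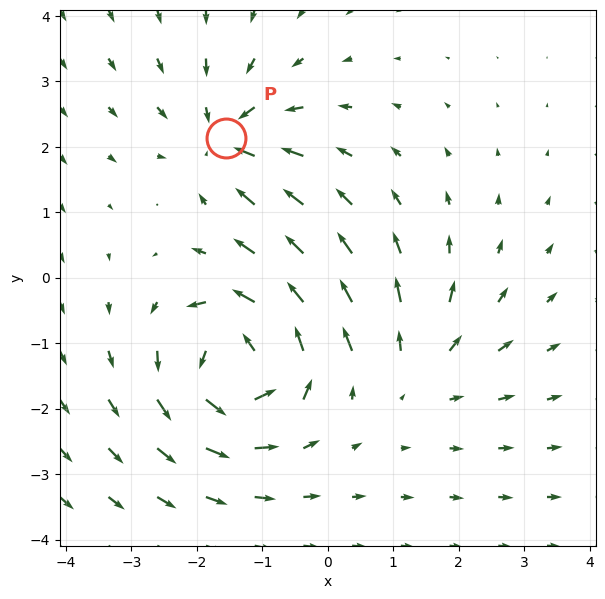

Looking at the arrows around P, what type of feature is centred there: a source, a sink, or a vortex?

At P (-1.6, 2.1) the arrows converge inward. Divergence about -4, curl ≈0 — negative divergence with near-zero curl is a sink.

sink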